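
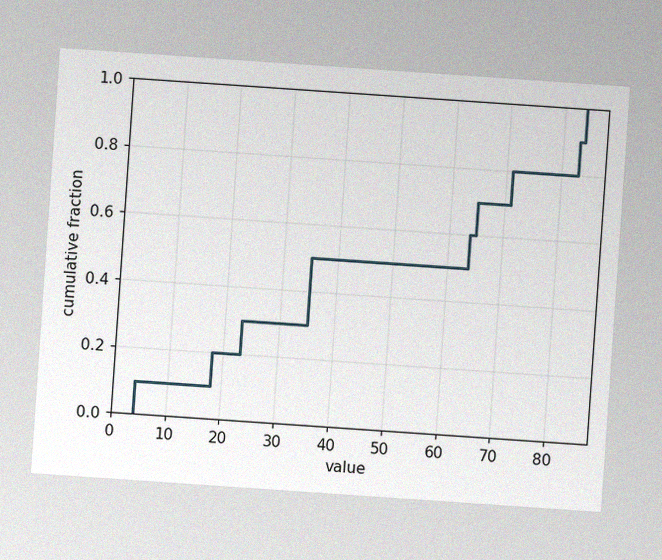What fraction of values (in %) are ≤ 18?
20%

The chart is tilted about 4° clockwise, with some photo noise. At x=18 the ECDF step is at 20%.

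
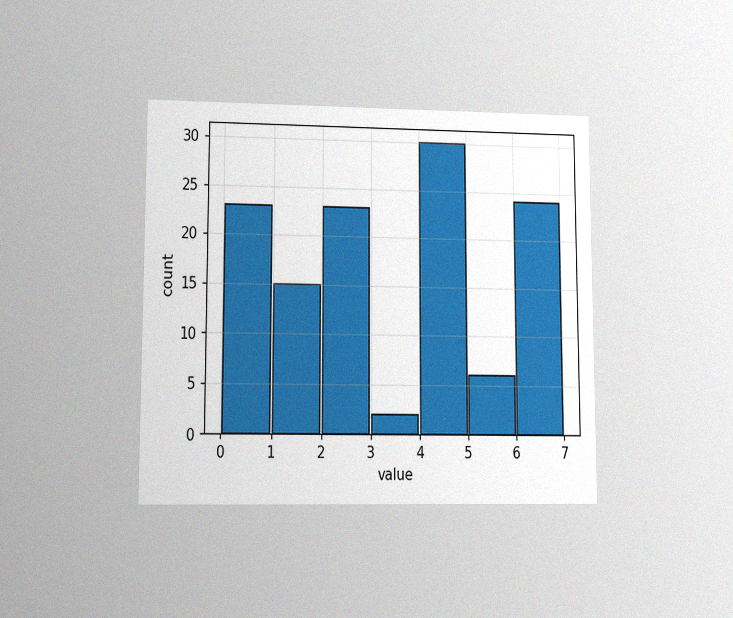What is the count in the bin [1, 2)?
The chart is viewed at a slight angle, with some photo noise. The [1, 2) bin has height 15.

15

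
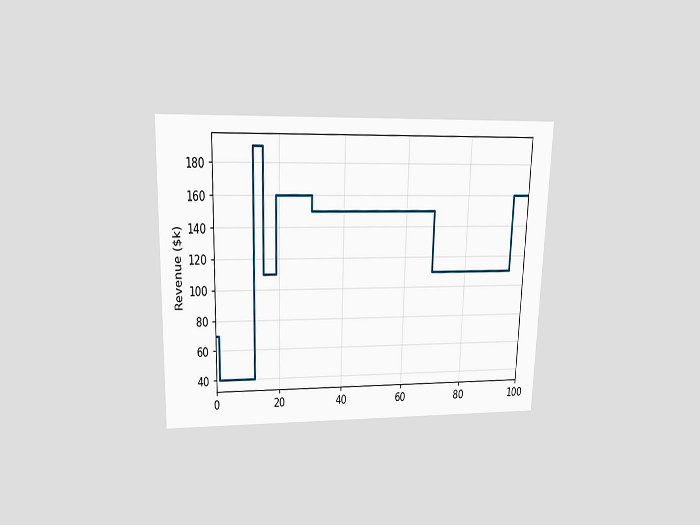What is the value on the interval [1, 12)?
$40k

The chart is viewed slightly from above. On [1, 12) the step sits at $40k.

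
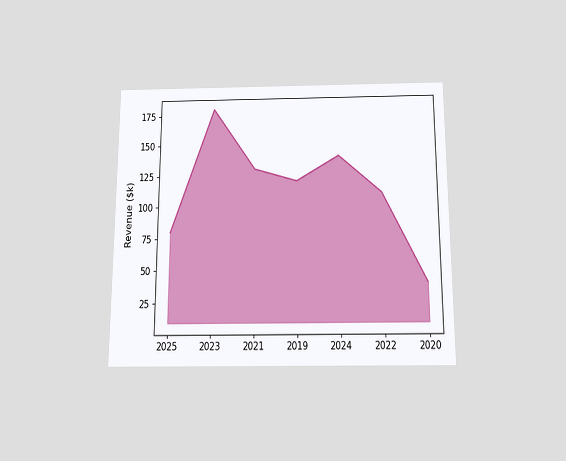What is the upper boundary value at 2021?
The chart is viewed slightly from below. At 2021 the upper boundary is at $130k.

$130k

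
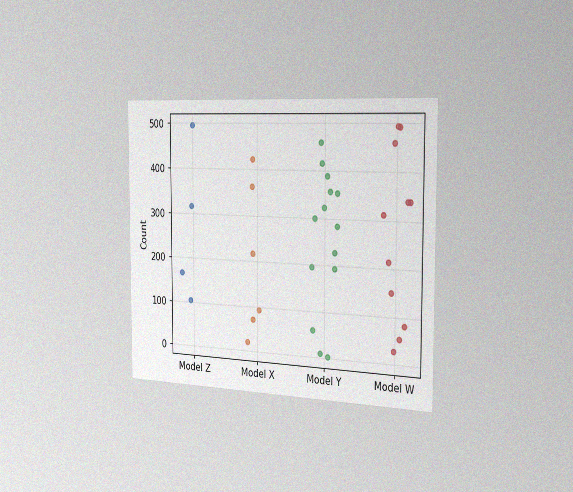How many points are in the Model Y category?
The chart is viewed slightly from the right, with some photo noise. Counting the markers in the Model Y column gives 14.

14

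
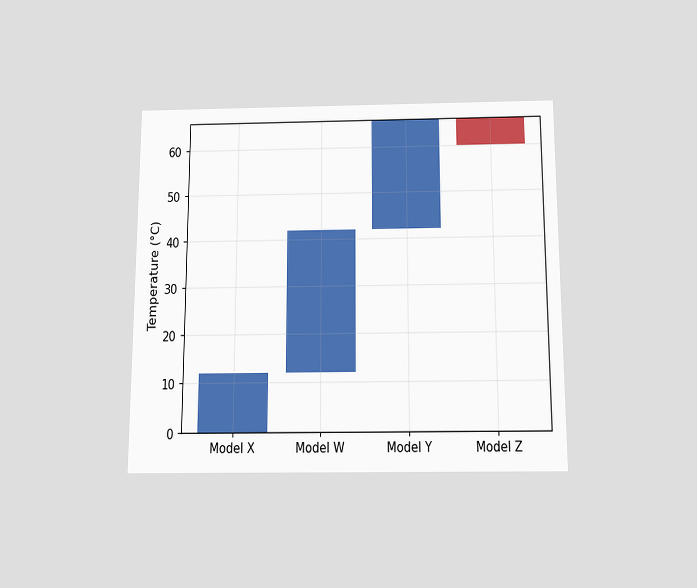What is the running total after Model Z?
60°C

The chart is viewed slightly from below. After Model Z the running total reaches 60°C.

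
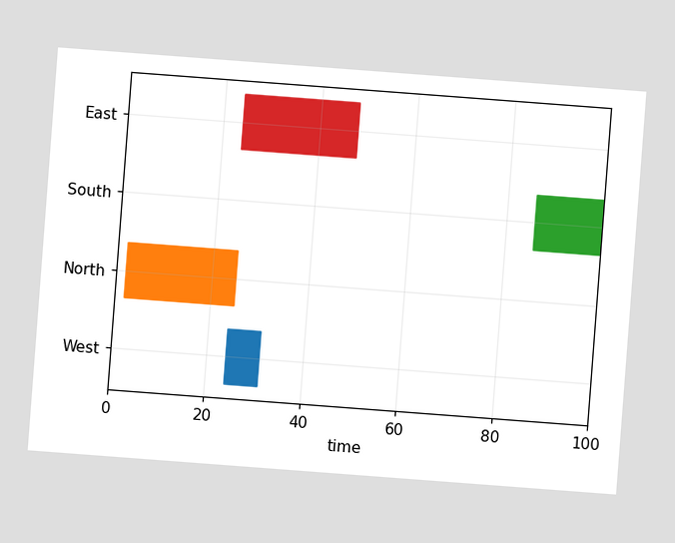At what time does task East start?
The chart is tilted about 4° clockwise. The East bar begins at t=24.

24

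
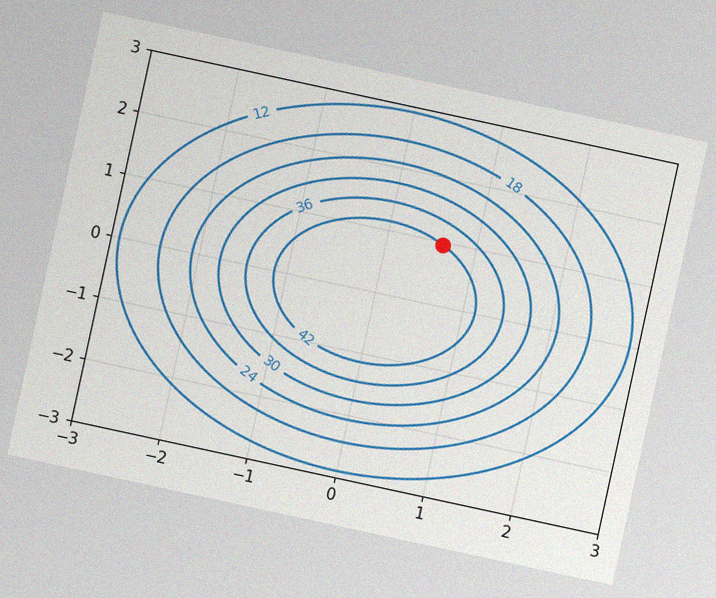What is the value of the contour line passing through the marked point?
The chart is tilted about 12° clockwise, with some photo noise. The marked point sits on the contour labelled 42.

42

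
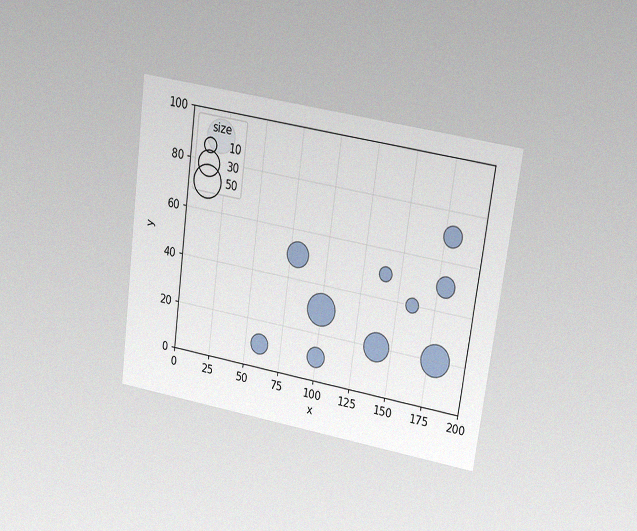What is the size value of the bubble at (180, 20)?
50

The chart is tilted about 8° clockwise and viewed at a slight angle, with some photo noise. Matching the bubble at (180, 20) against the size legend gives 50.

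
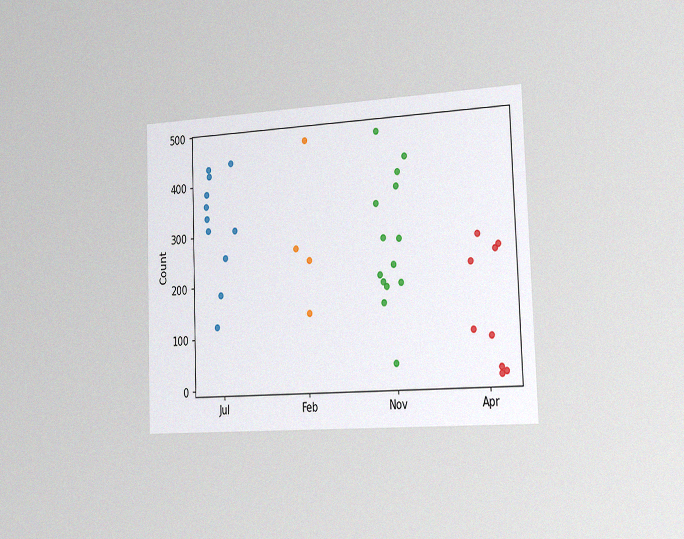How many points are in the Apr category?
The chart is tilted about 2° counter-clockwise and viewed slightly from the right, with some photo noise. Counting the markers in the Apr column gives 9.

9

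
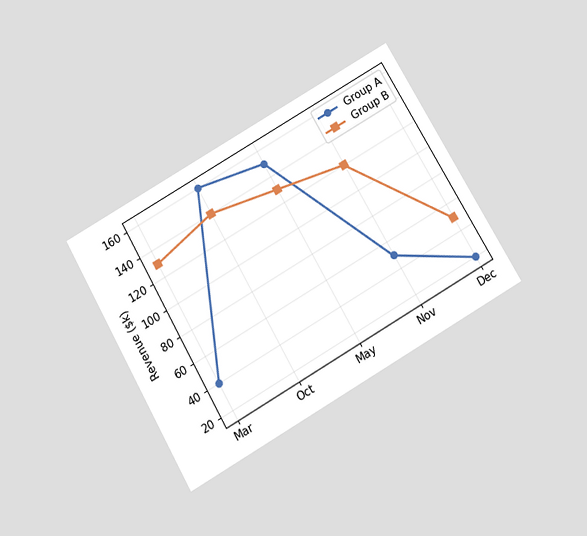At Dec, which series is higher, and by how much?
The chart is tilted about 30° counter-clockwise and viewed slightly from below. At Dec, Group B sits above the other line by $30k.

Group B, by $30k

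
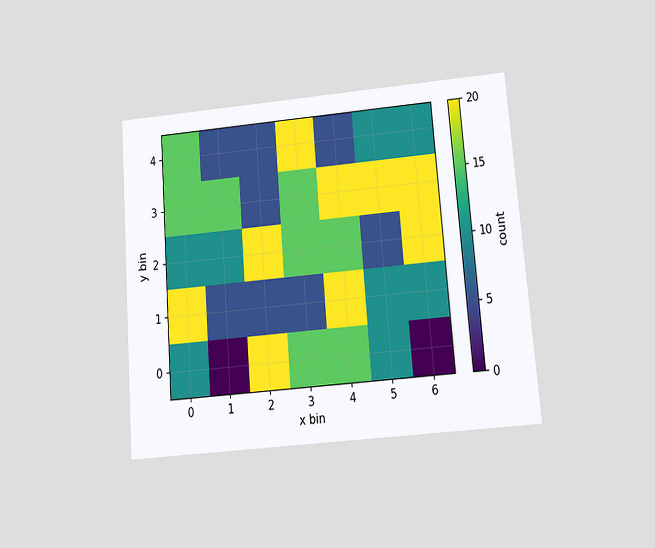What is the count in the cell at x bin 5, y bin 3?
20

The chart is tilted about 5° counter-clockwise and viewed at a slight angle. Matching the cell (5, 3) against the colorbar gives 20.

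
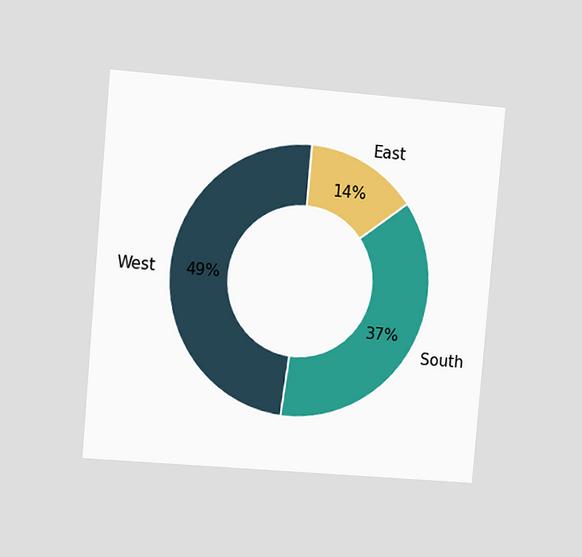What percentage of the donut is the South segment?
37%

The chart is tilted about 5° clockwise and viewed slightly from the left. The South segment takes up 37% of the ring.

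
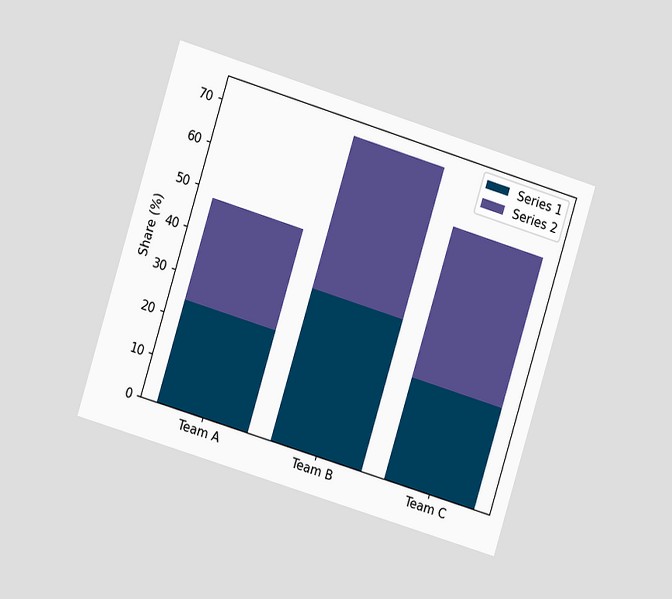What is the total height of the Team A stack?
The chart is tilted about 17° clockwise and viewed at a slight angle. The Team A stack's top reaches 48% on the y-axis.

48%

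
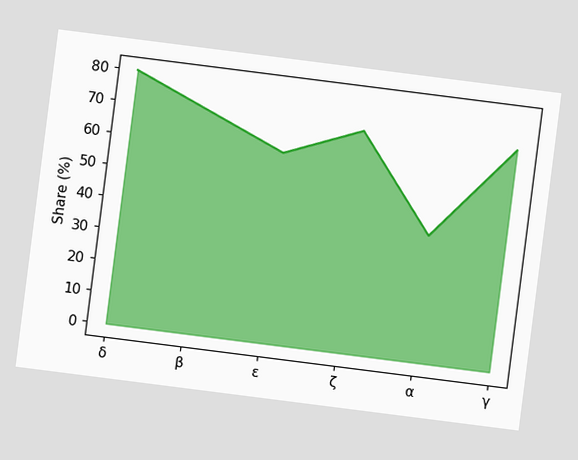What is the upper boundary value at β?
70%

The chart is tilted about 7° clockwise. At β the upper boundary is at 70%.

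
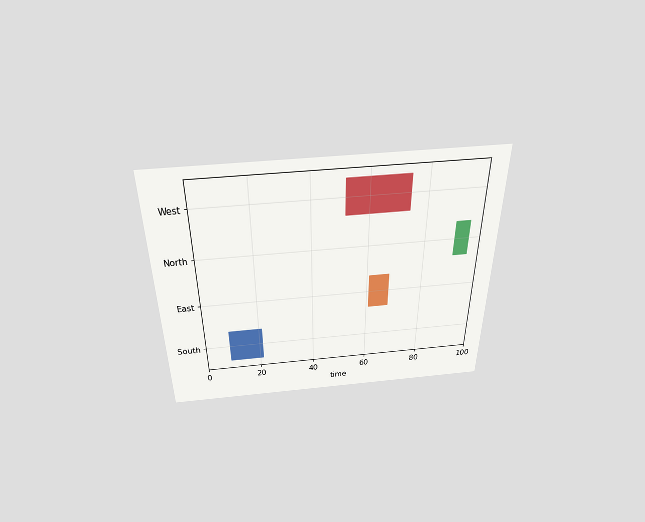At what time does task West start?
The chart is viewed slightly from above. The West bar begins at t=52.

52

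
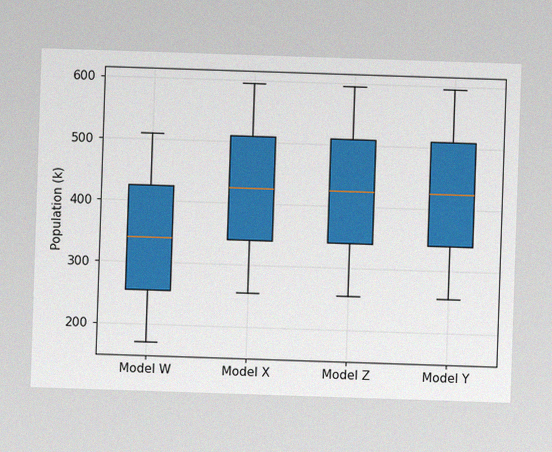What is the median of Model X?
The image has some photo noise and uneven lighting. The median line in the Model X box sits at 425k.

425k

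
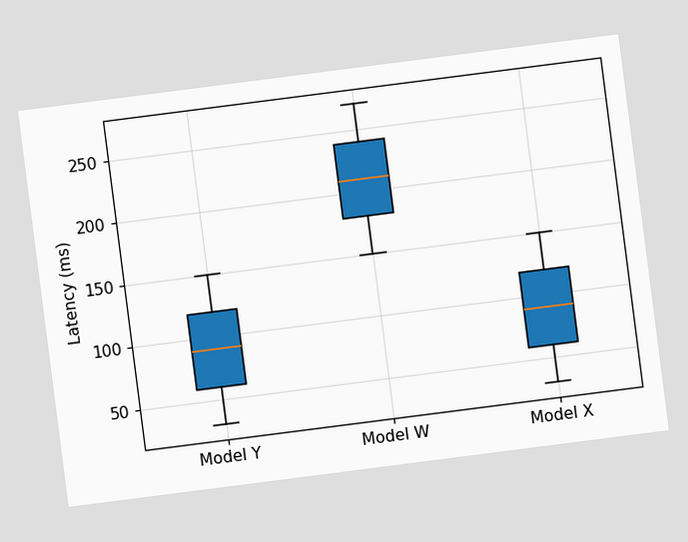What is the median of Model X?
The chart is tilted about 7° counter-clockwise. The median line in the Model X box sits at 90ms.

90ms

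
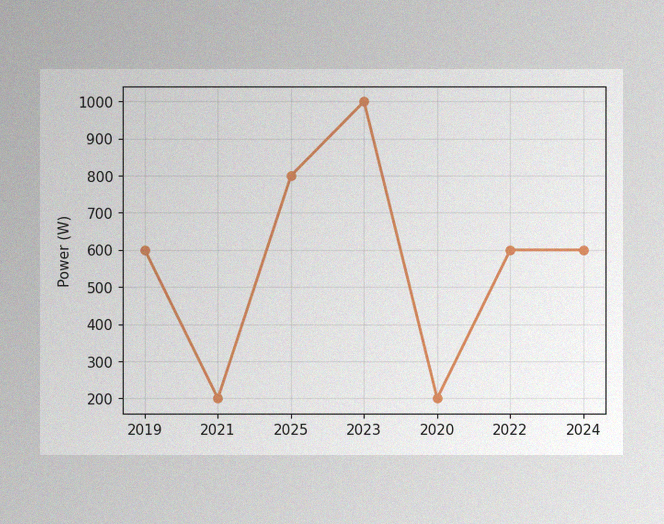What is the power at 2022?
600W

The image has some photo noise and uneven lighting. At 2022, the line is at 600W.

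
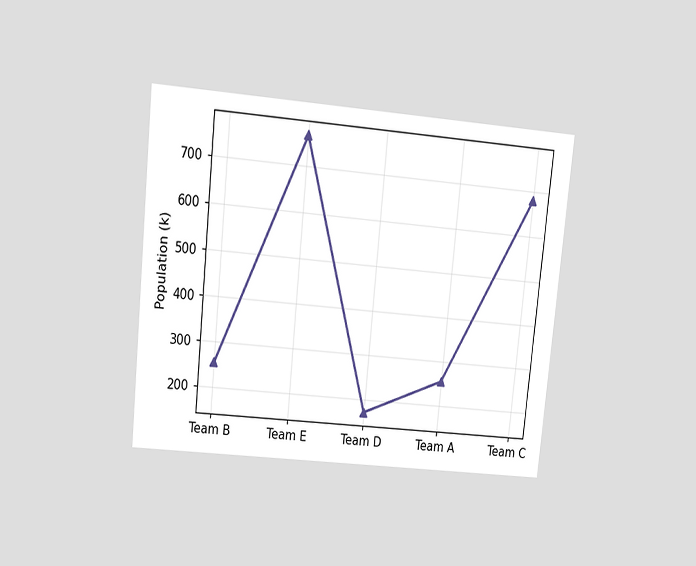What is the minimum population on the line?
170k

The chart is tilted about 6° clockwise and viewed at a slight angle. The lowest point is at Team D, and reading across to the y-axis gives 170k.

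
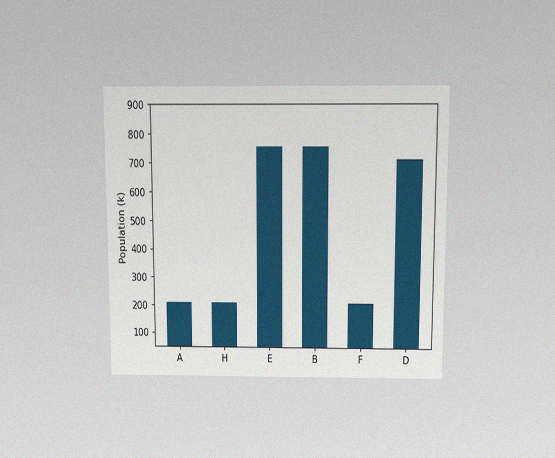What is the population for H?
The chart is viewed slightly from above, with some photo noise. Reading along the chart's y-axis, the H bar reaches 210k.

210k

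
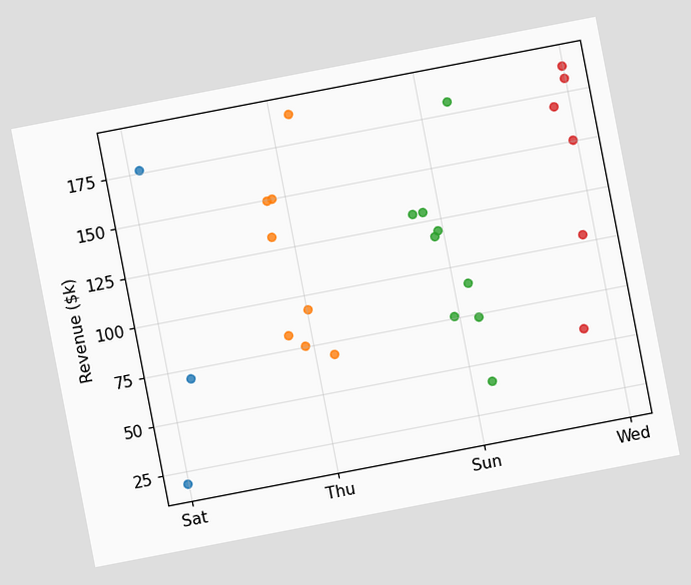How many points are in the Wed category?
The chart is tilted about 11° counter-clockwise. Counting the markers in the Wed column gives 6.

6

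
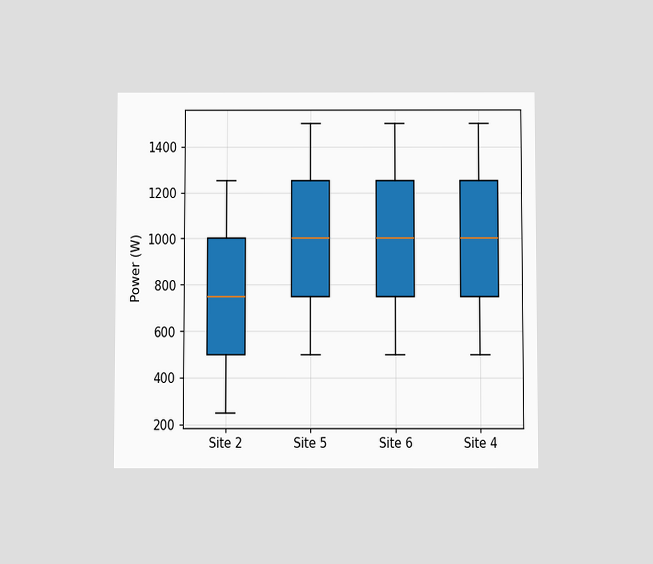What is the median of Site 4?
1000W

The chart is viewed slightly from below. The median line in the Site 4 box sits at 1000W.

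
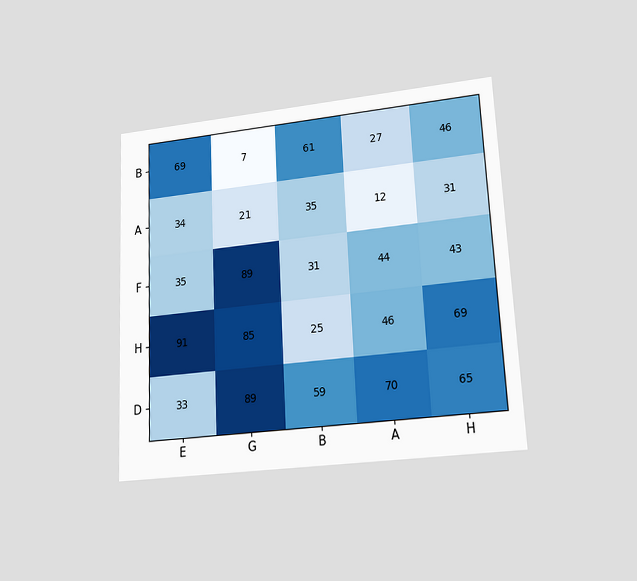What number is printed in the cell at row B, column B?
The chart is tilted about 3° counter-clockwise and viewed at a slight angle. The (B, B) cell reads 61.

61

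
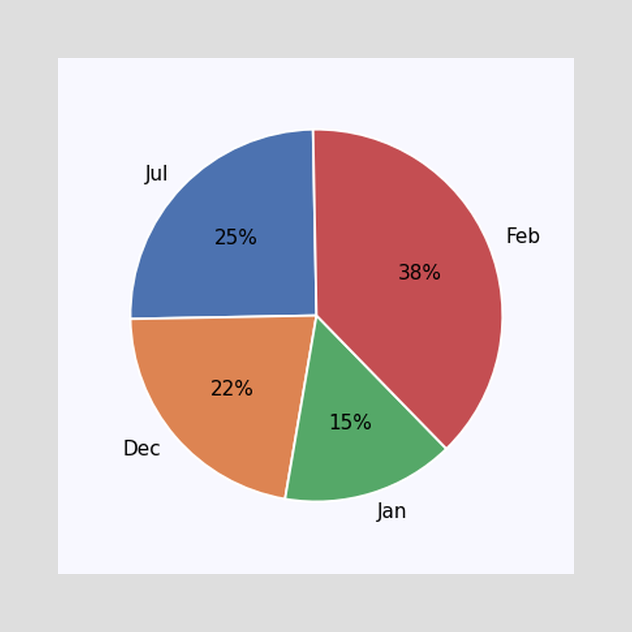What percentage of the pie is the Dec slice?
22%

The Dec slice takes up 22% of the pie.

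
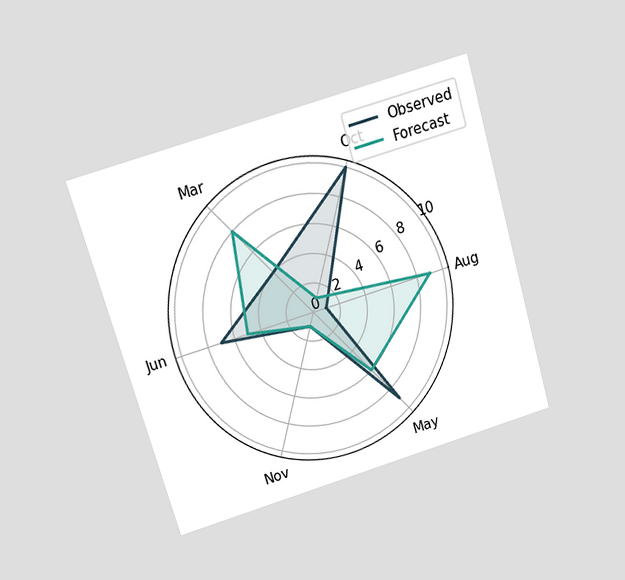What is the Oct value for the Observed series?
The chart is tilted about 16° counter-clockwise and viewed at a slight angle. On the Oct axis, Observed reaches 10.

10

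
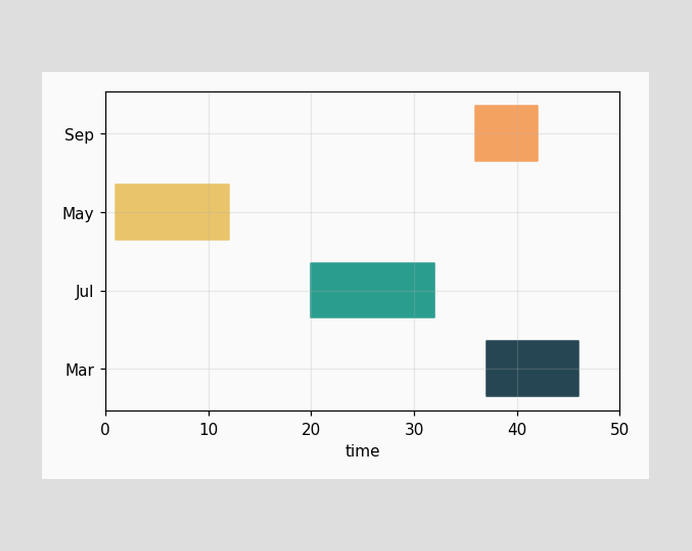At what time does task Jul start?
20

The Jul bar begins at t=20.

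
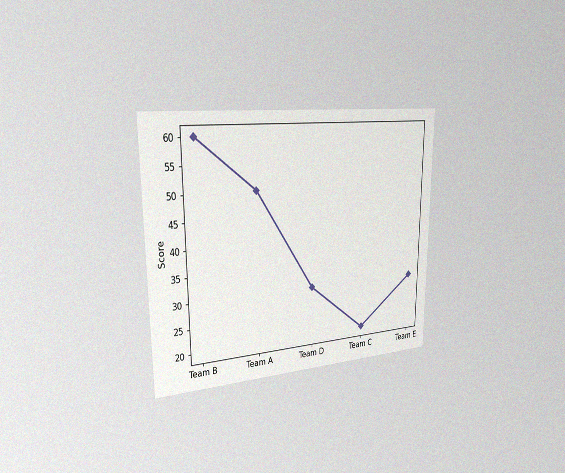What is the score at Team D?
The chart is viewed slightly from the left, with some photo noise. At Team D, the line is at 30.

30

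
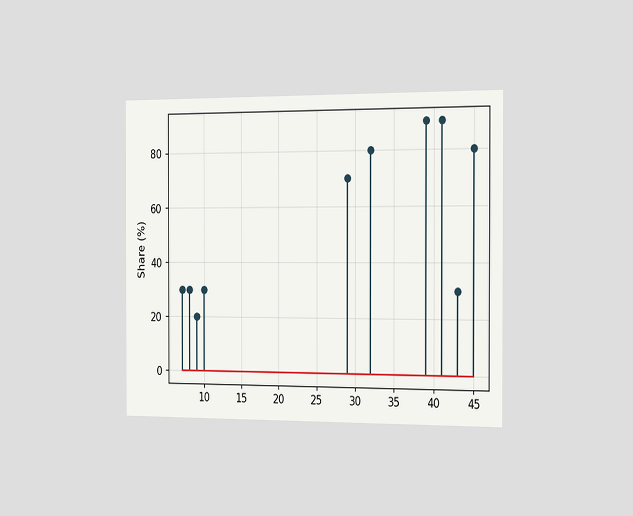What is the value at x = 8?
The chart is viewed slightly from the right. The stem at x=8 reaches 30%.

30%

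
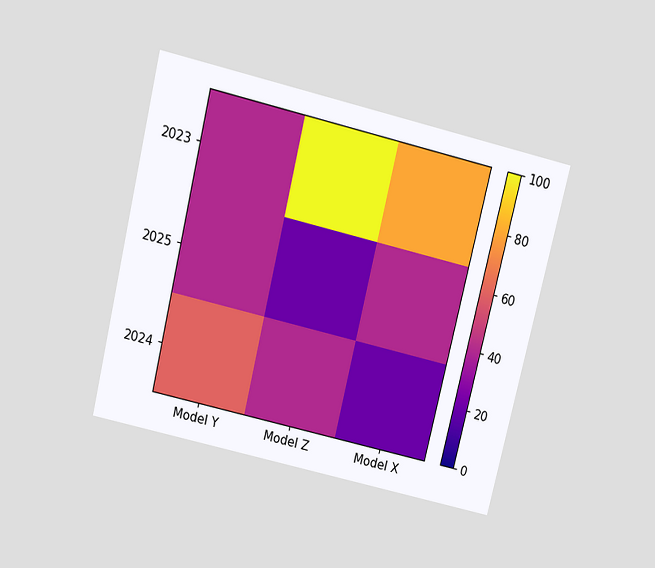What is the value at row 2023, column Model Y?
The chart is tilted about 14° clockwise and viewed slightly from above. Matching cell (2023, Model Y) against the colorbar gives 40.

40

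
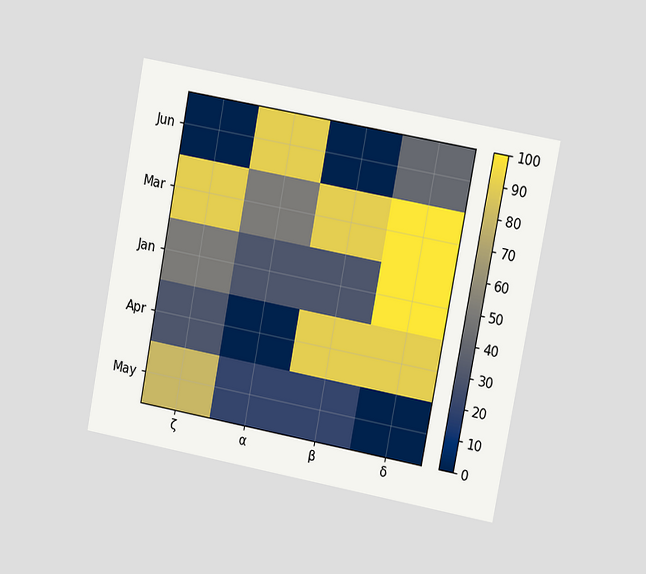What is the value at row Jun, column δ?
The chart is tilted about 11° clockwise and viewed at a slight angle. Matching cell (Jun, δ) against the colorbar gives 40.

40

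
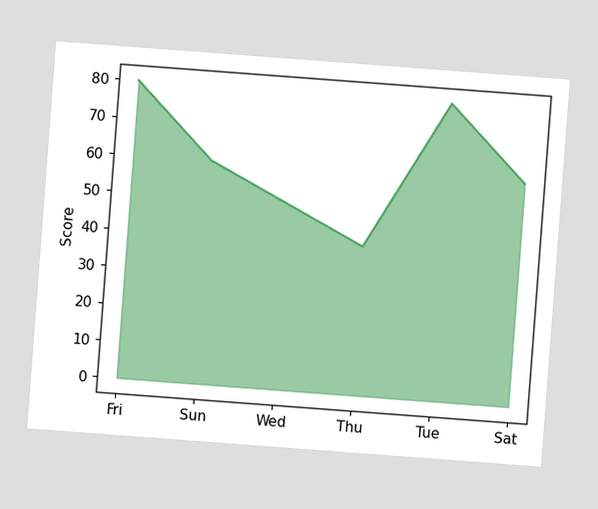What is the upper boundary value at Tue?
80

The chart is tilted about 4° clockwise. At Tue the upper boundary is at 80.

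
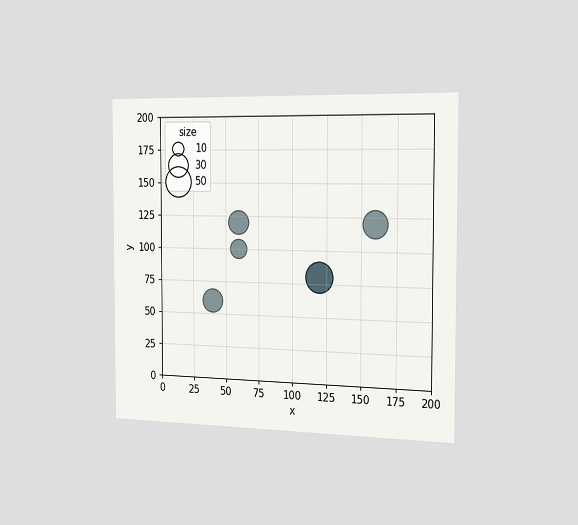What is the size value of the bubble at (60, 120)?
30

The chart is viewed slightly from the right. Matching the bubble at (60, 120) against the size legend gives 30.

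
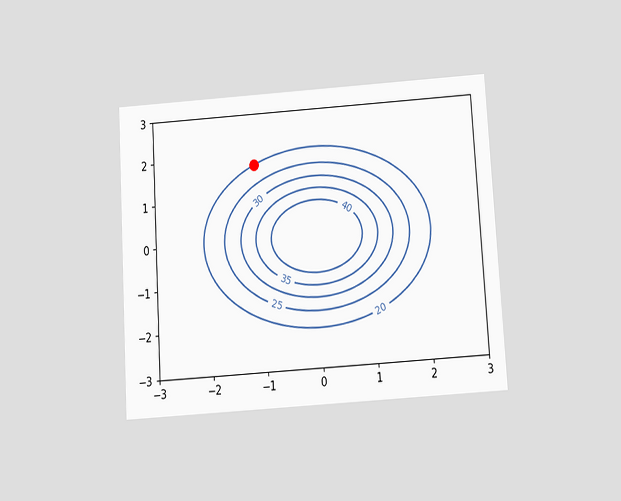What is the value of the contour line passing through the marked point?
20

The chart is tilted about 3° counter-clockwise and viewed slightly from below. The marked point sits on the contour labelled 20.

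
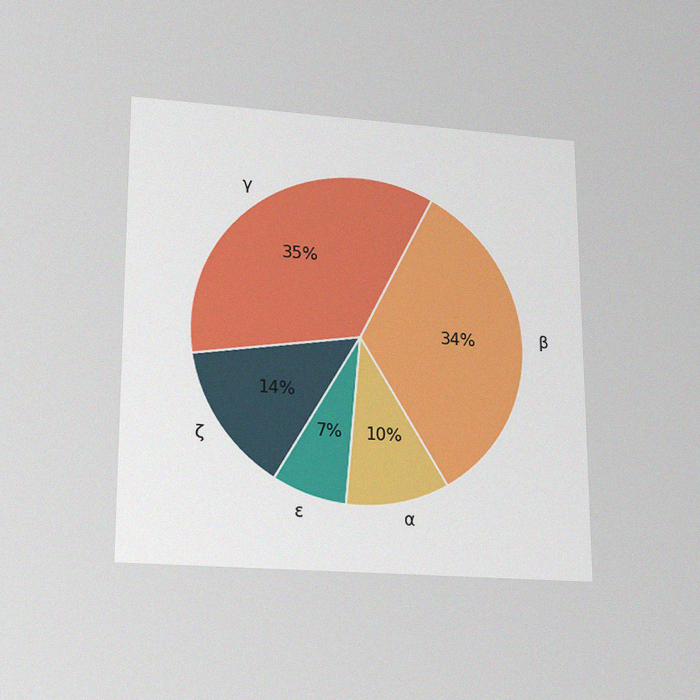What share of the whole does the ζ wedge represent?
14%

The chart is viewed slightly from below, with some photo noise. The ζ slice takes up 14% of the pie.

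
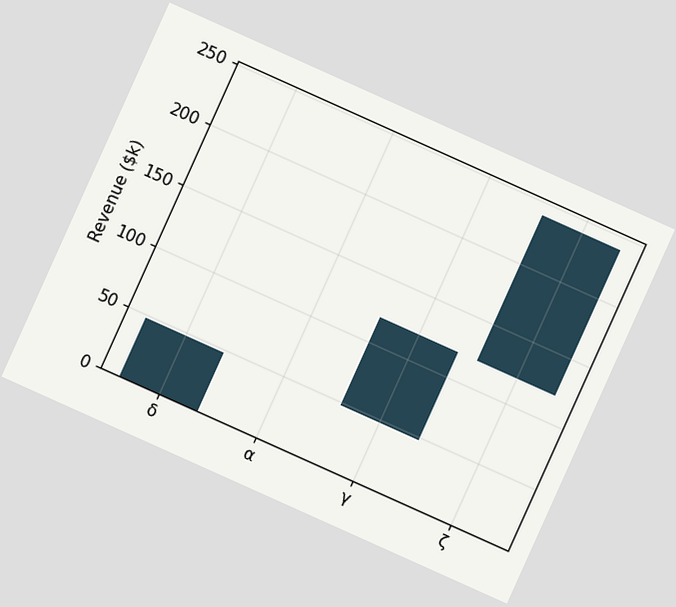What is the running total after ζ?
$240k

The chart is tilted about 24° clockwise. After ζ the running total reaches $240k.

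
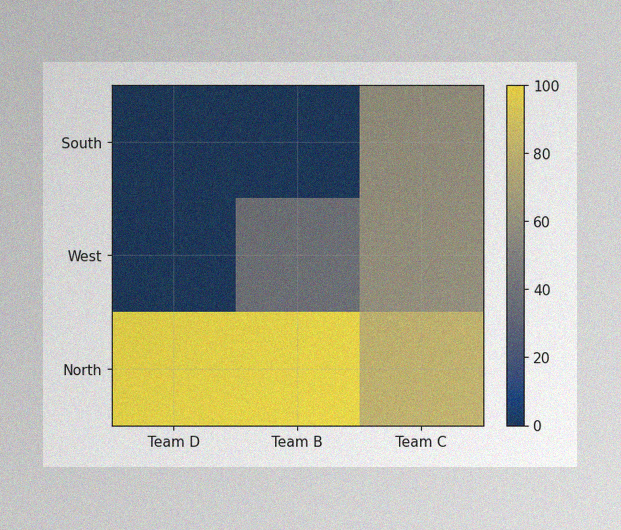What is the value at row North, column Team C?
The image has some photo noise and uneven lighting. Matching cell (North, Team C) against the colorbar gives 80.

80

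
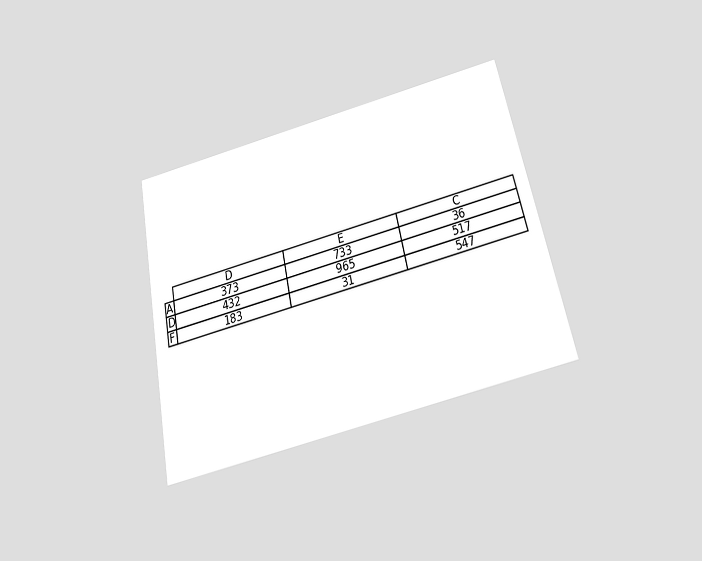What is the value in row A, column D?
373

The chart is tilted about 12° counter-clockwise and viewed slightly from below. The (A, D) cell reads 373.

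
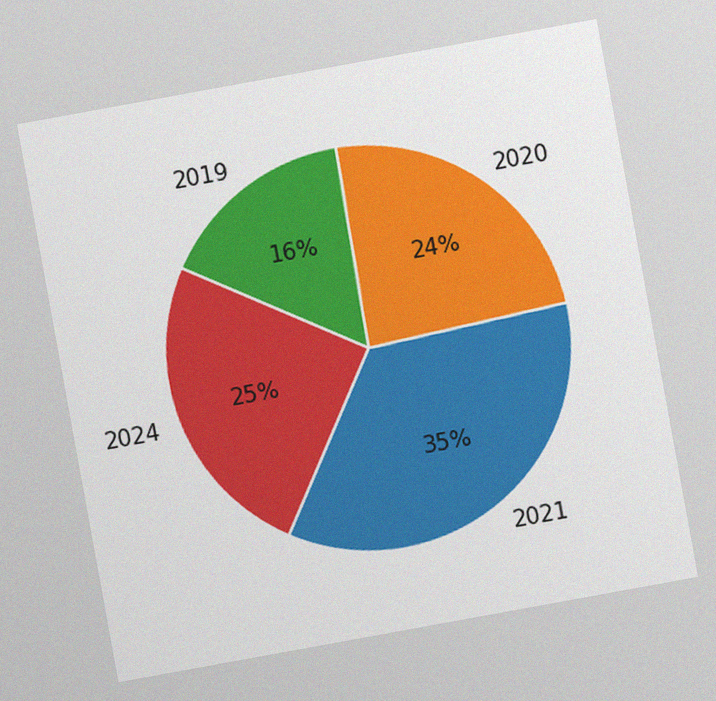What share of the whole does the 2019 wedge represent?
The chart is tilted about 10° counter-clockwise, with some photo noise. The 2019 slice takes up 16% of the pie.

16%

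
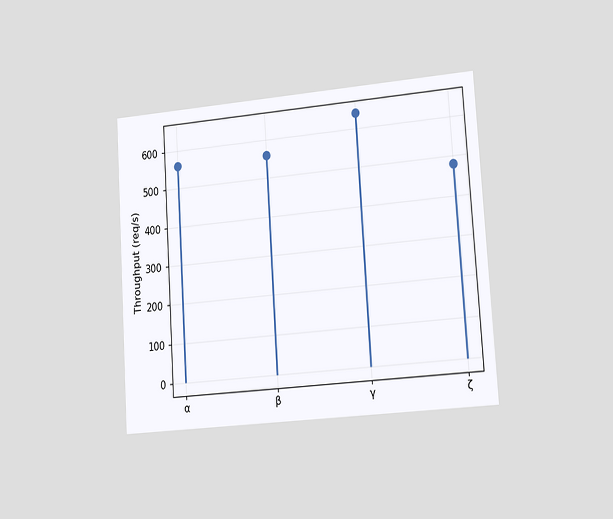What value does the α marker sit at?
The chart is tilted about 4° counter-clockwise and viewed slightly from the right. The α marker sits at 560req/s.

560req/s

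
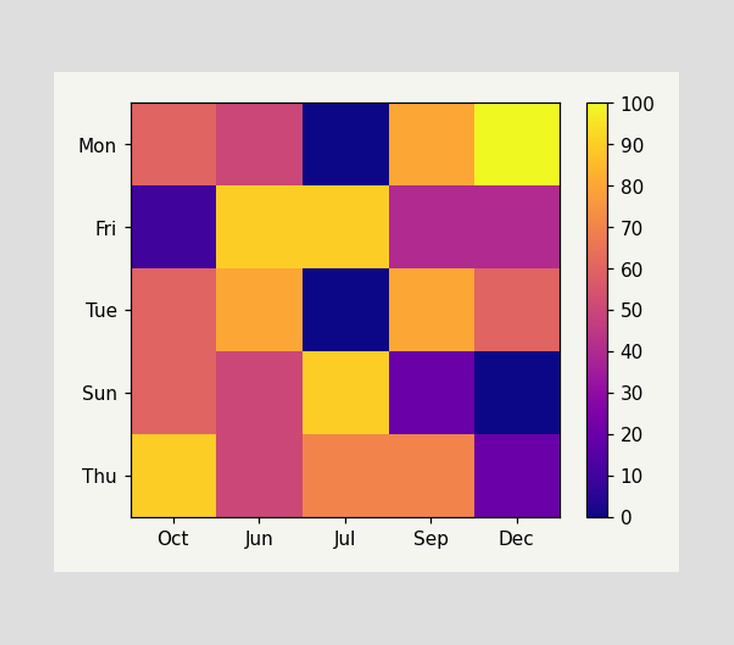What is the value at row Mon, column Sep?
Matching cell (Mon, Sep) against the colorbar gives 80.

80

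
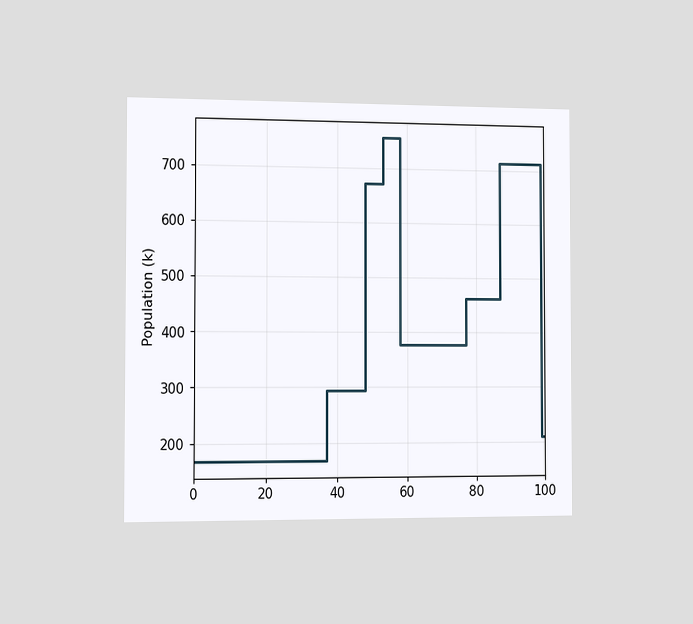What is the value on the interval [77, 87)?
462k

The chart is viewed slightly from the left. On [77, 87) the step sits at 462k.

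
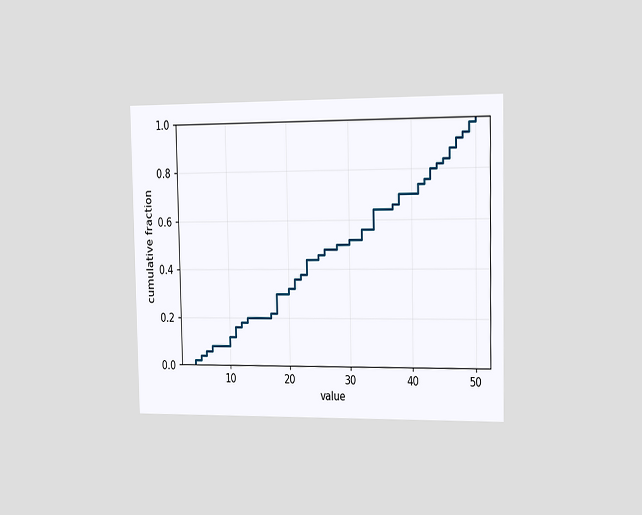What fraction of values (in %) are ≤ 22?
38%

The chart is viewed slightly from the right. At x=22 the ECDF step is at 38%.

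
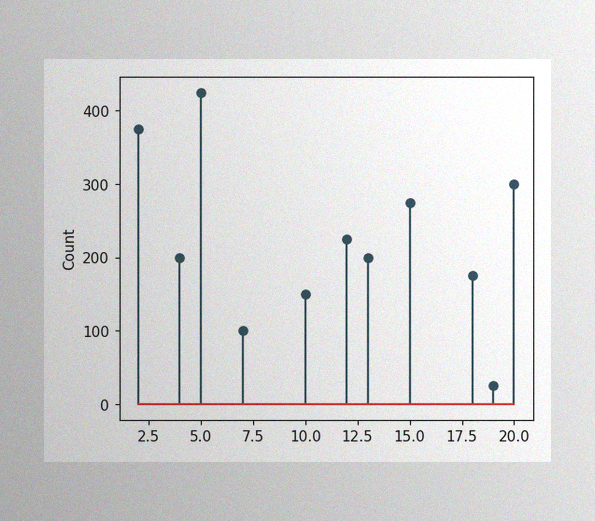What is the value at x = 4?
200

The image has some photo noise and uneven lighting. The stem at x=4 reaches 200.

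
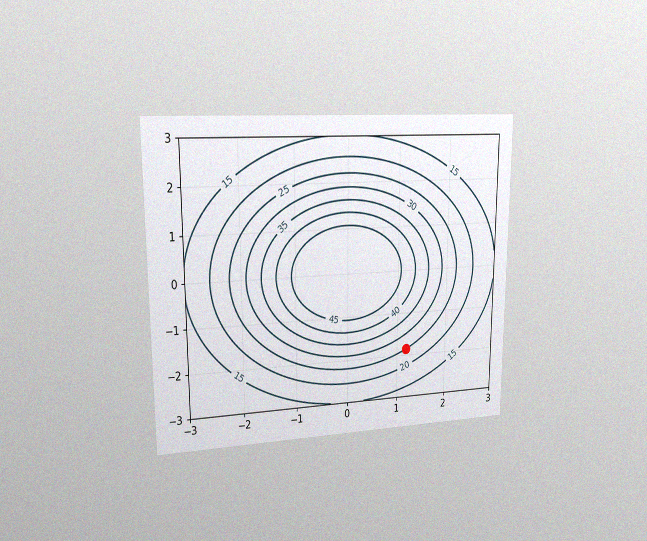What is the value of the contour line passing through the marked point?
The chart is viewed slightly from the left, with some photo noise. The marked point sits on the contour labelled 25.

25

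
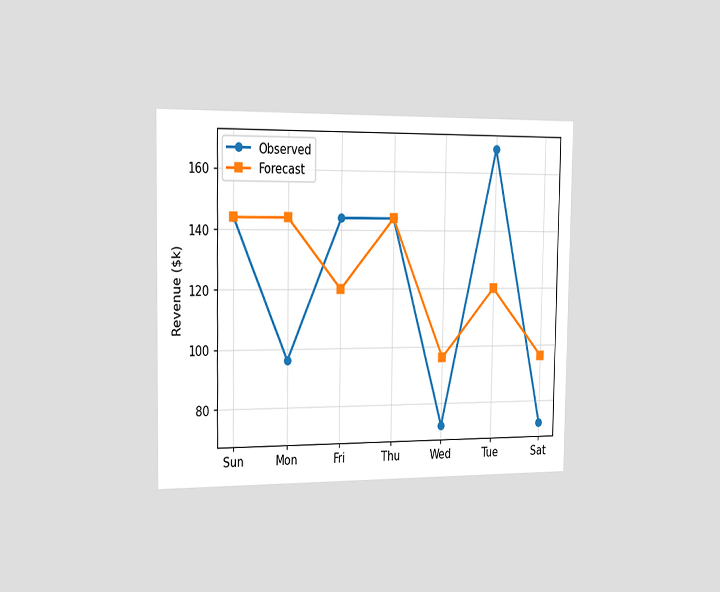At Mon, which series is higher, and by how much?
The chart is viewed slightly from the left. At Mon, Forecast sits above the other line by $48k.

Forecast, by $48k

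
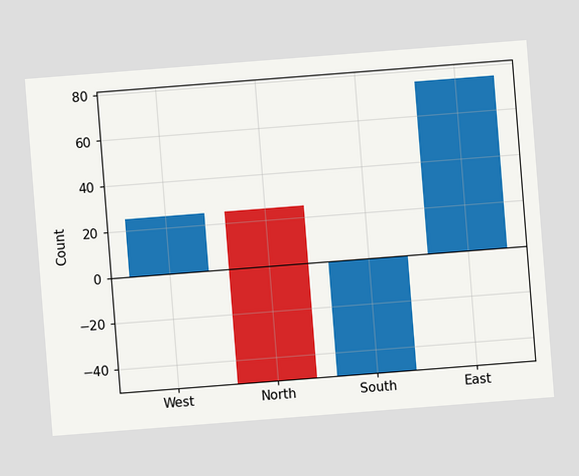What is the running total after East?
75

The chart is tilted about 4° counter-clockwise. After East the running total reaches 75.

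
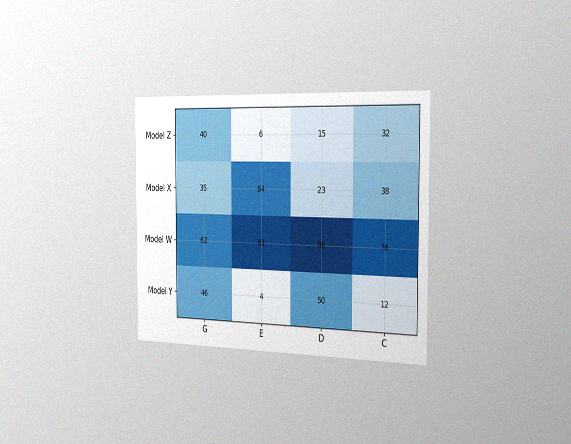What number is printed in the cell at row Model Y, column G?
46

The chart is viewed slightly from the right, with some photo noise. The (Model Y, G) cell reads 46.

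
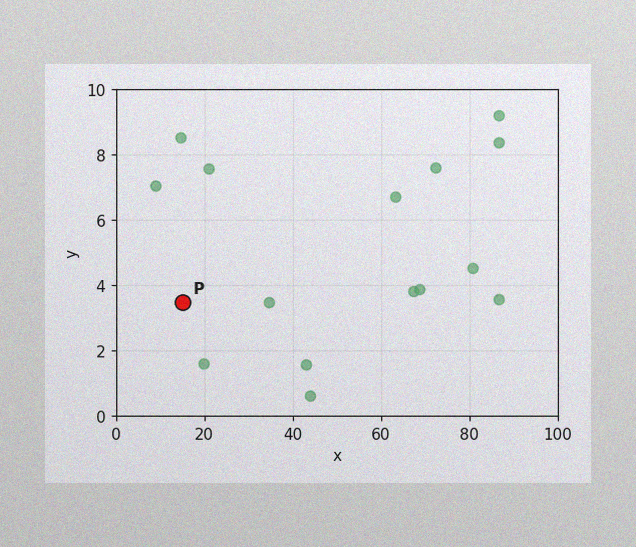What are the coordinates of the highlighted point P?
The image has some photo noise and uneven lighting. Following the gridlines from P to each axis, P sits at (15, 3.5).

(15, 3.5)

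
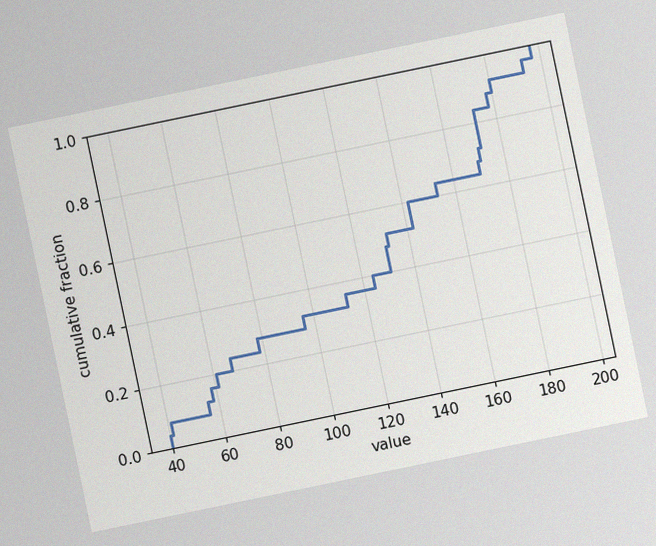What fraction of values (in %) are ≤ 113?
36%

The chart is tilted about 12° counter-clockwise, with some photo noise. At x=113 the ECDF step is at 36%.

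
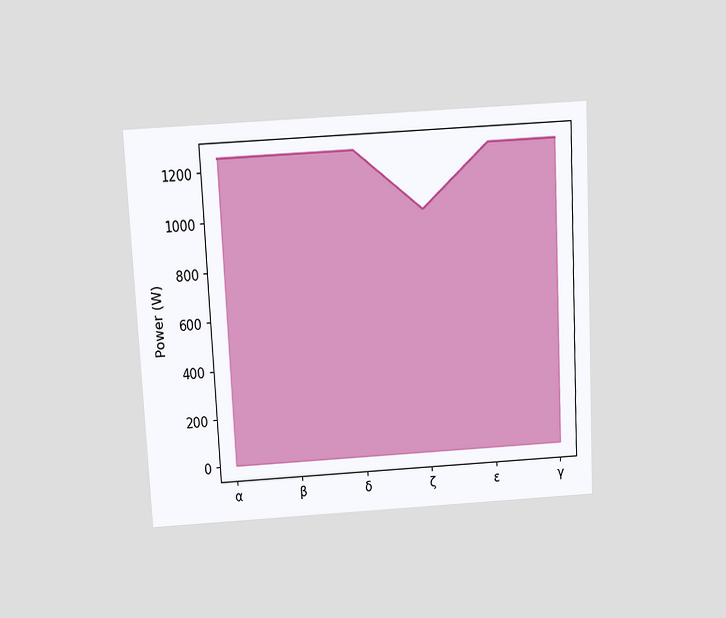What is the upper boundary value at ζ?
The chart is tilted about 3° counter-clockwise and viewed slightly from above. At ζ the upper boundary is at 1000W.

1000W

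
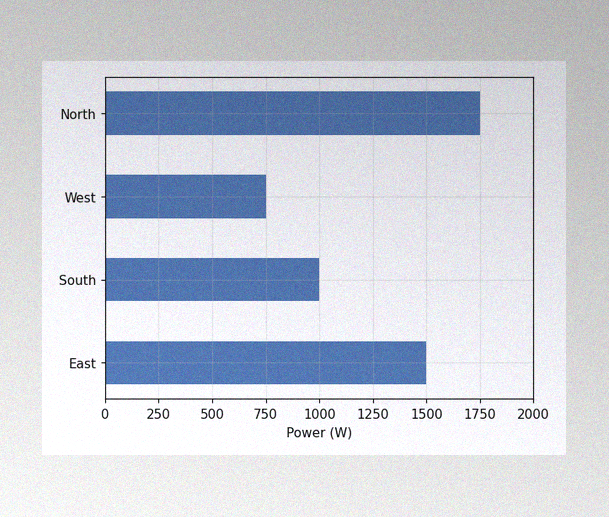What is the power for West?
The image has some photo noise and uneven lighting. Reading along the chart's x-axis, the West bar reaches 750W.

750W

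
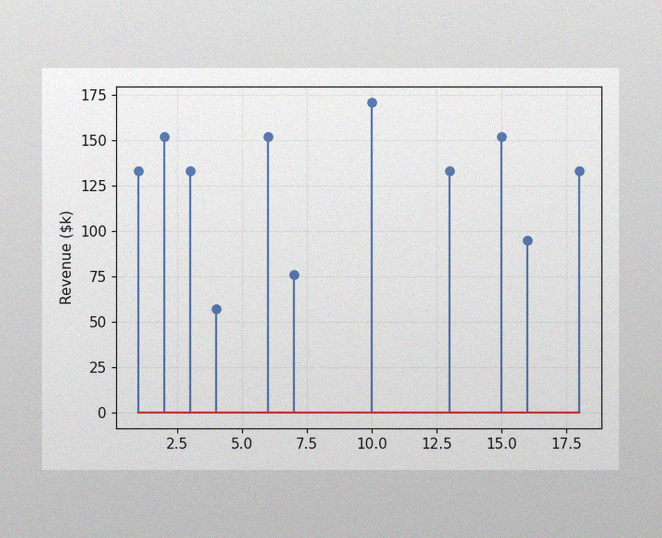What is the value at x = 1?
The image has some photo noise and uneven lighting. The stem at x=1 reaches $133k.

$133k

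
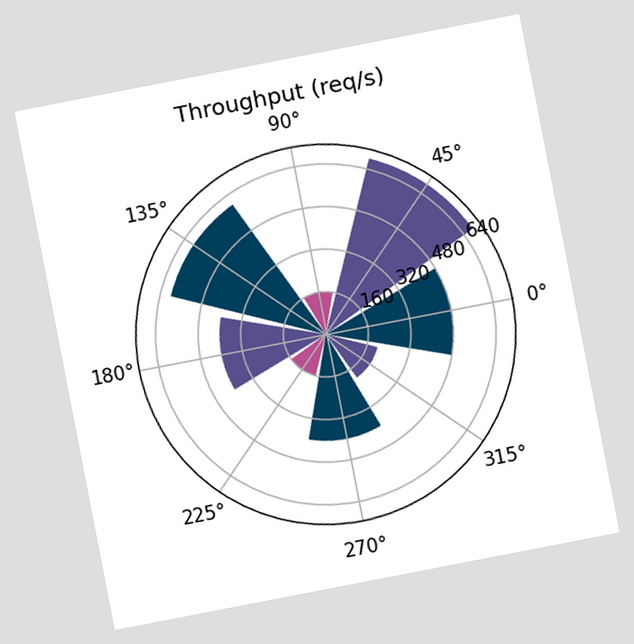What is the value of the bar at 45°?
680req/s

The chart is tilted about 11° counter-clockwise. The bar at 45° reaches 680req/s on the radial axis.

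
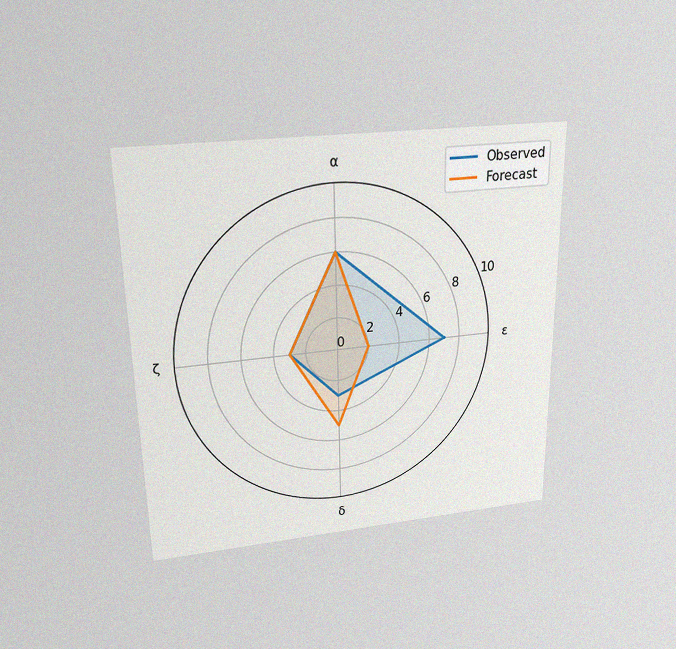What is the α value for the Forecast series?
6

The chart is viewed slightly from above, with some photo noise. On the α axis, Forecast reaches 6.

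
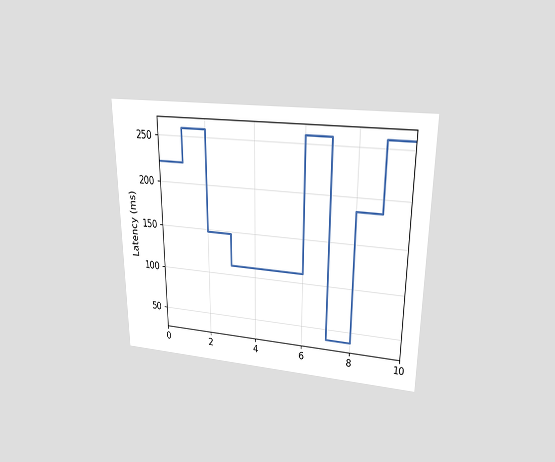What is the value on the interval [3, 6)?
111ms

The chart is viewed slightly from above. On [3, 6) the step sits at 111ms.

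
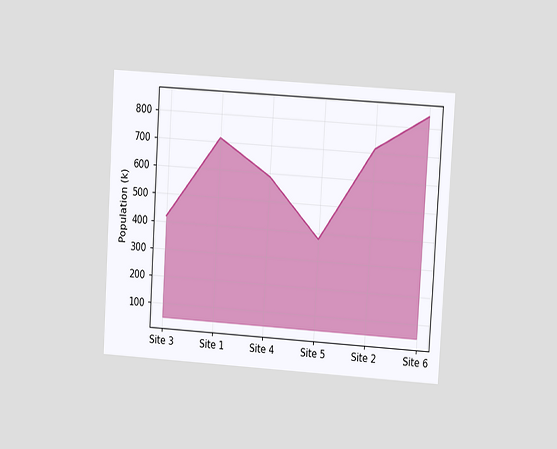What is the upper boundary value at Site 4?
The chart is tilted about 3° clockwise and viewed at a slight angle. At Site 4 the upper boundary is at 588k.

588k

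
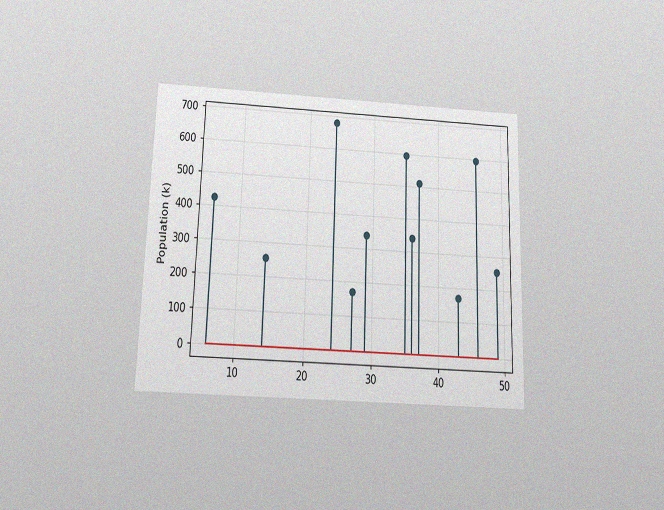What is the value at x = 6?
The chart is viewed slightly from below, with some photo noise. The stem at x=6 reaches 425k.

425k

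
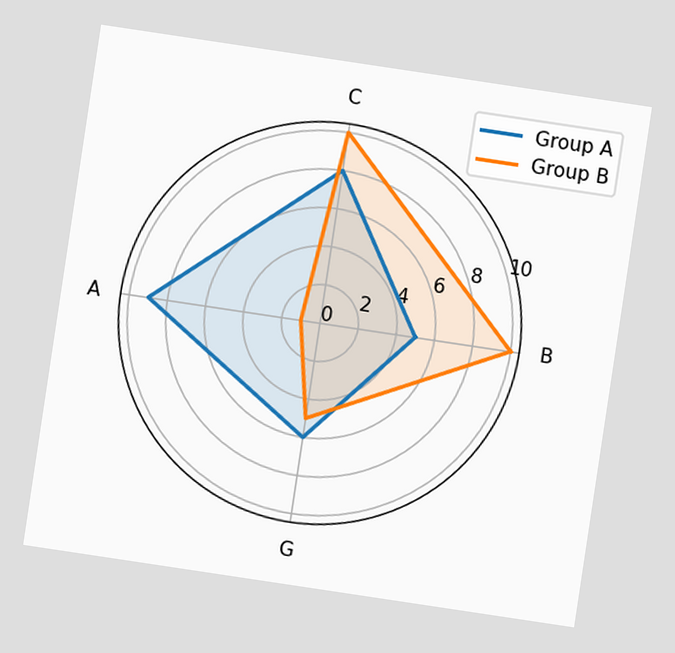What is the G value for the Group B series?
The chart is tilted about 9° clockwise. On the G axis, Group B reaches 5.

5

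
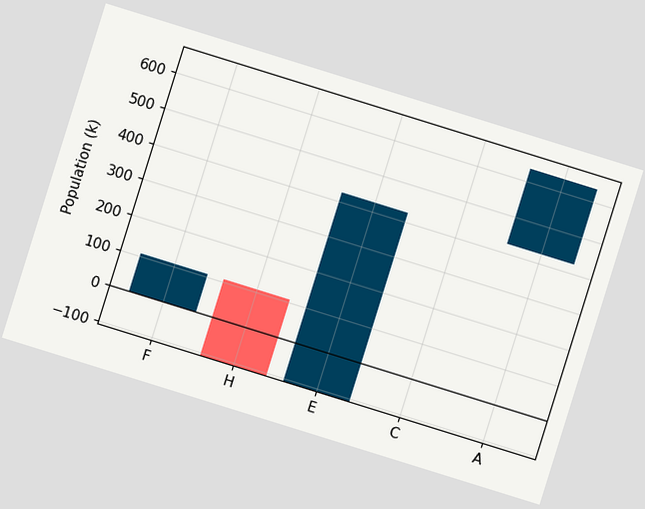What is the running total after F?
106k

The chart is tilted about 17° clockwise. After F the running total reaches 106k.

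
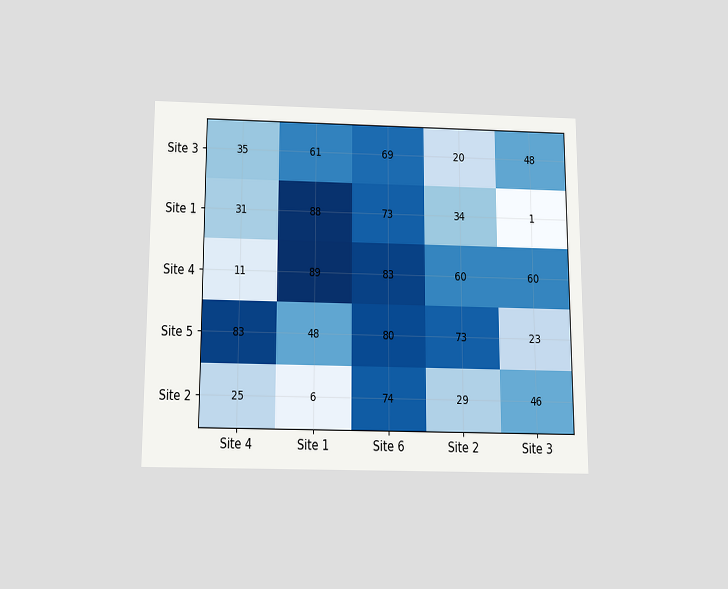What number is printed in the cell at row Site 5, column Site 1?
48

The chart is viewed slightly from below. The (Site 5, Site 1) cell reads 48.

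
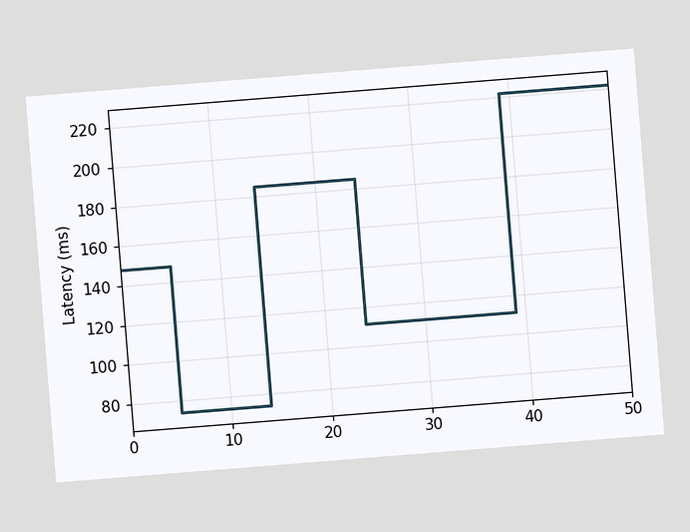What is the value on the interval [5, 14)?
74ms

The chart is tilted about 5° counter-clockwise. On [5, 14) the step sits at 74ms.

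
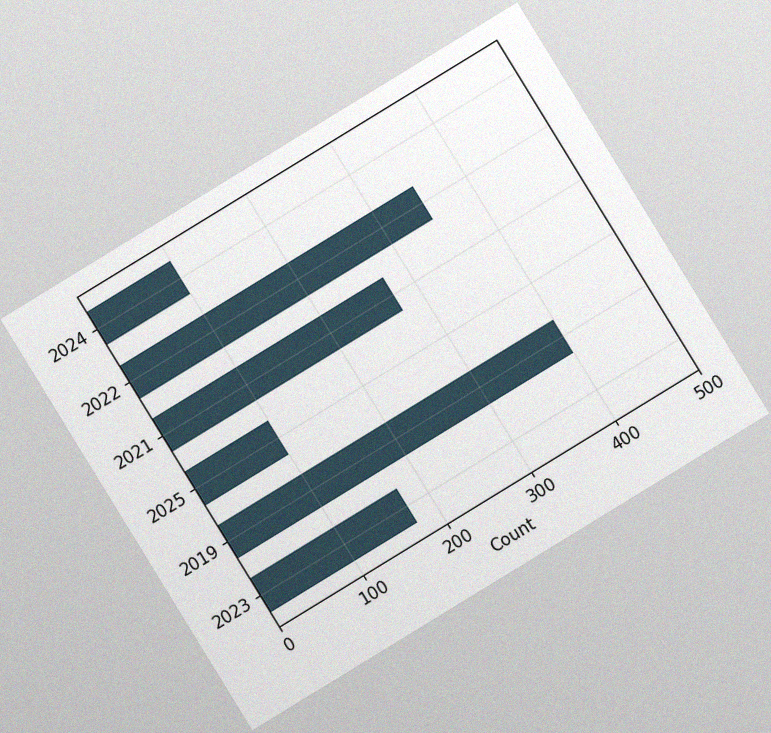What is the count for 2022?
350

The chart is tilted about 32° counter-clockwise, with some photo noise. Reading along the chart's x-axis, the 2022 bar reaches 350.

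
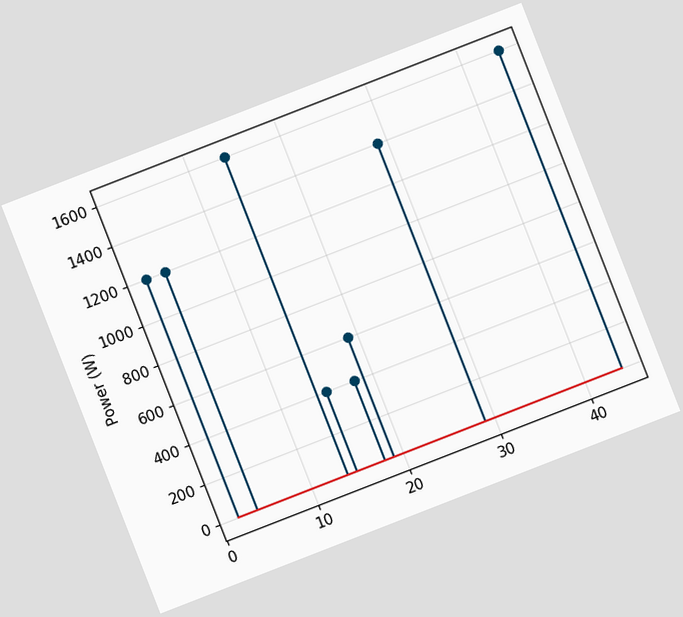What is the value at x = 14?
The chart is tilted about 21° counter-clockwise. The stem at x=14 reaches 1600W.

1600W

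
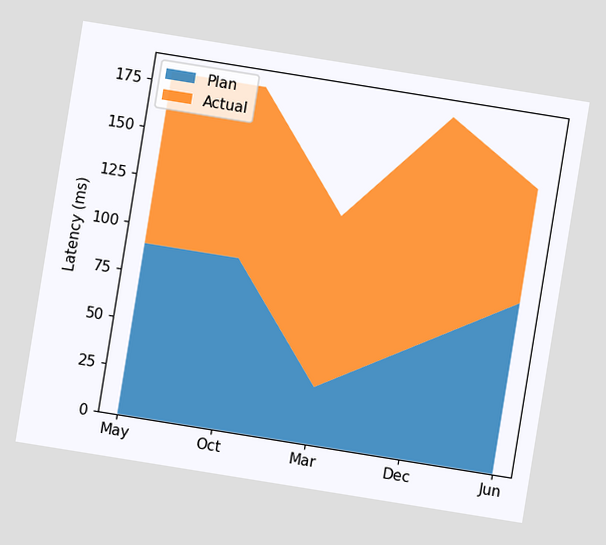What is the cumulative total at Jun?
150ms

The chart is tilted about 9° clockwise. The stacked total at Jun reaches 150ms.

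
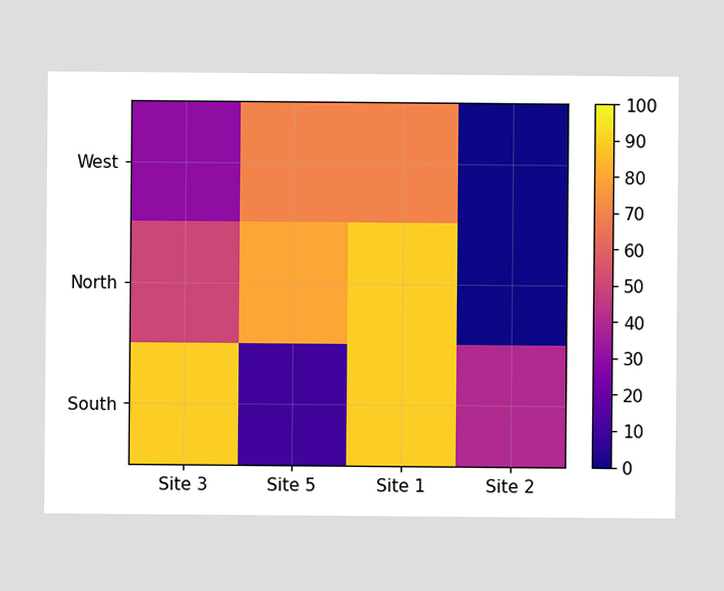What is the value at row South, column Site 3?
Matching cell (South, Site 3) against the colorbar gives 90.

90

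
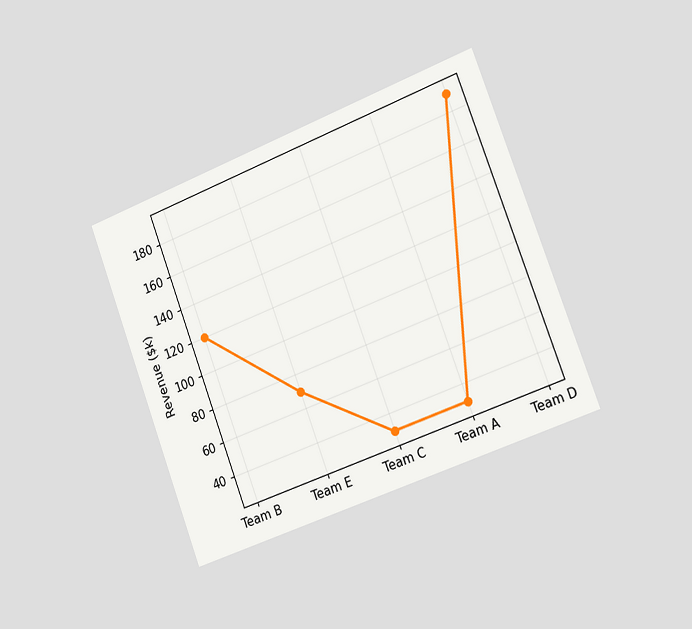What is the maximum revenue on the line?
$190k

The chart is tilted about 21° counter-clockwise and viewed slightly from the right. The highest point is at Team D, and reading across to the y-axis gives $190k.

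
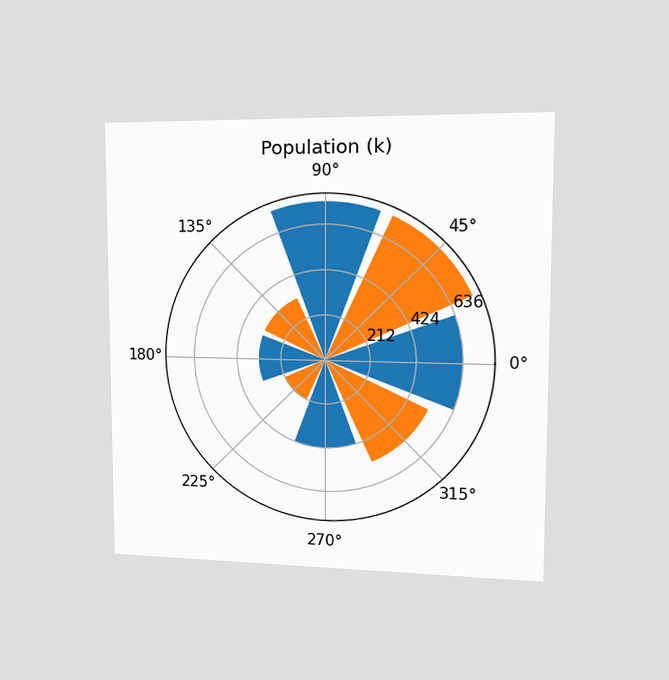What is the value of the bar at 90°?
742k

The chart is viewed slightly from the right. The bar at 90° reaches 742k on the radial axis.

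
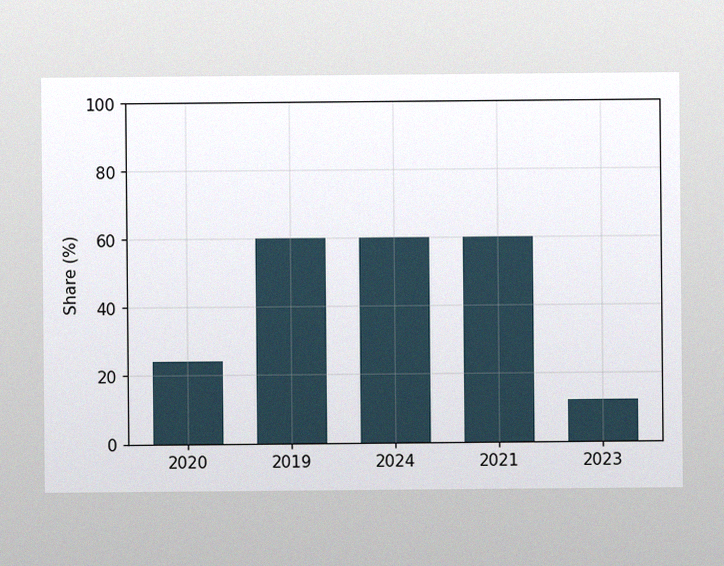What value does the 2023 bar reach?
12%

The image has some photo noise and uneven lighting. Reading along the chart's y-axis, the 2023 bar reaches 12%.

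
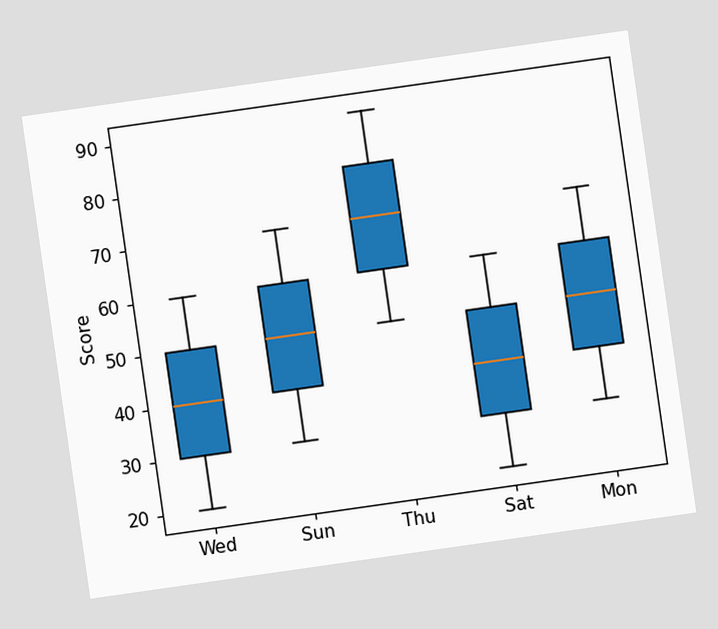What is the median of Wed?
The chart is tilted about 8° counter-clockwise. The median line in the Wed box sits at 40.

40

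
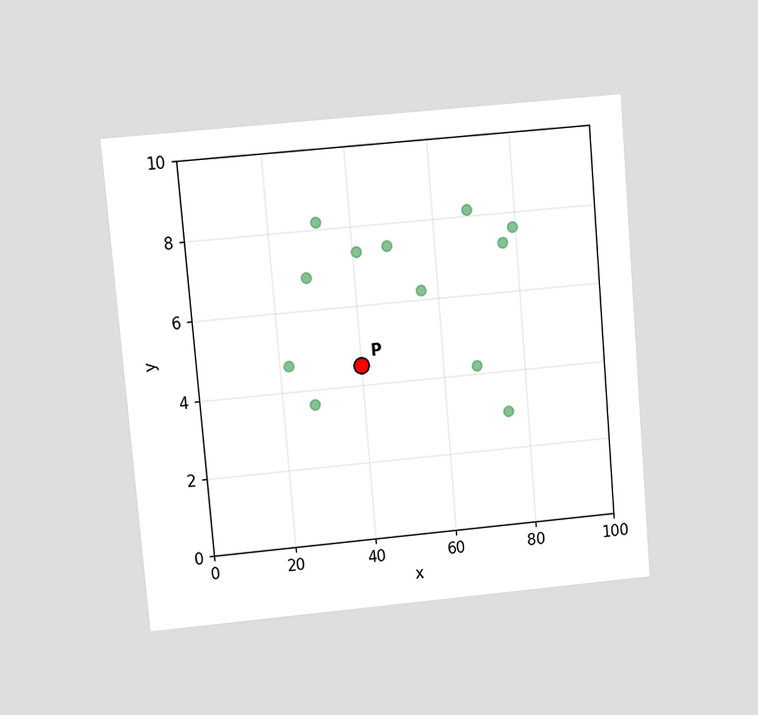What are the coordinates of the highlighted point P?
The chart is tilted about 5° counter-clockwise and viewed at a slight angle. Following the gridlines from P to each axis, P sits at (40, 4.5).

(40, 4.5)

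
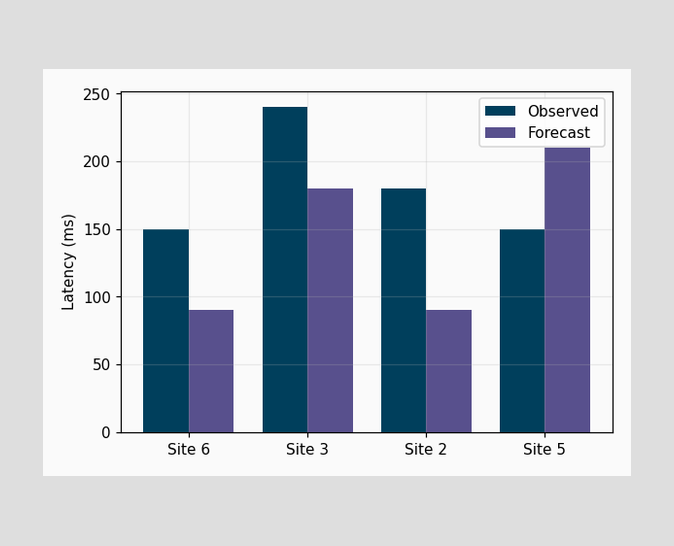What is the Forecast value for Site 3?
The Forecast bar at Site 3 reaches 180ms on the y-axis.

180ms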